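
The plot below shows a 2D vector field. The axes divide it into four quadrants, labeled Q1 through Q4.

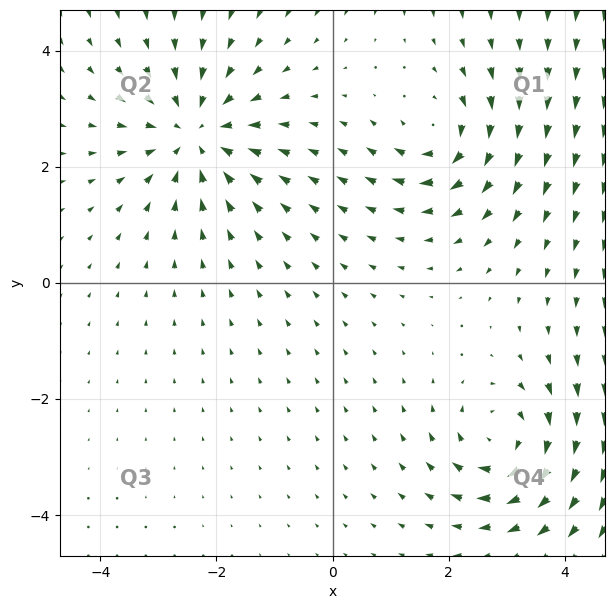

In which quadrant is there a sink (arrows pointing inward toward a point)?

Q2

The sink sits at approximately (-2.4, 2.6), which lies in quadrant Q2. The divergence there is about -5, negative as expected for a sink.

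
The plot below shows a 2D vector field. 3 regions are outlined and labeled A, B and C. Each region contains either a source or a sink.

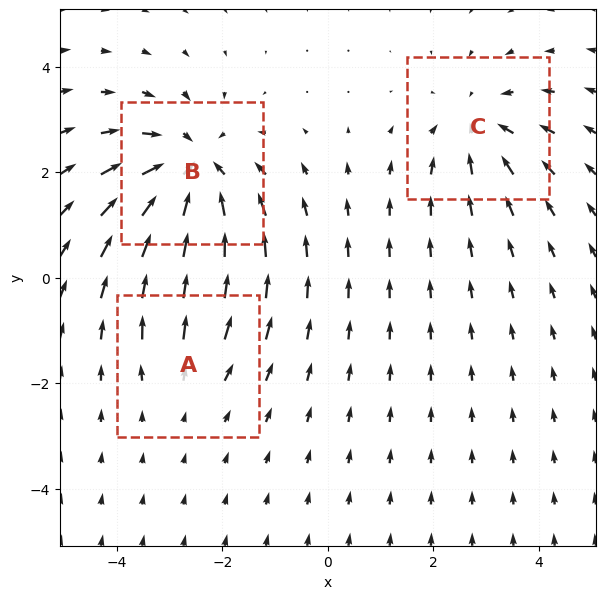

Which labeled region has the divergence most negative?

Divergence at each region's feature centre — A: about +2, B: about -5, C: about -3. Region B is most negative.

B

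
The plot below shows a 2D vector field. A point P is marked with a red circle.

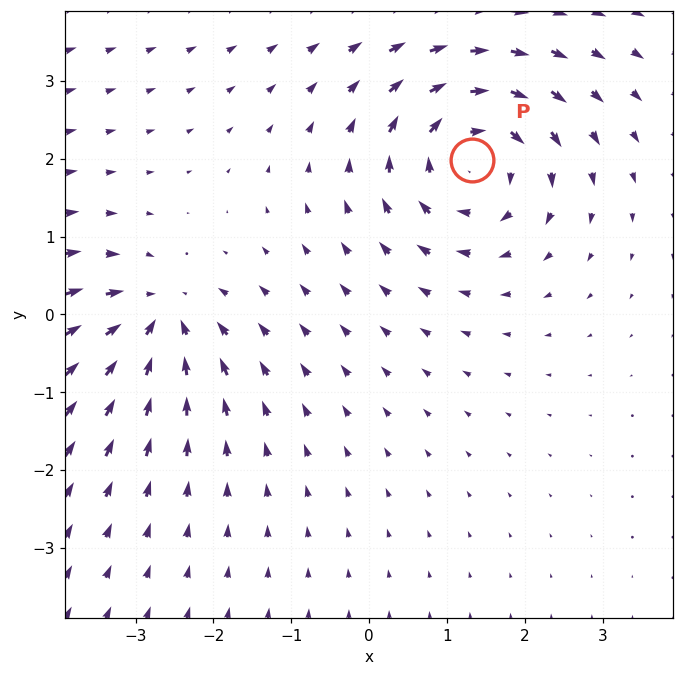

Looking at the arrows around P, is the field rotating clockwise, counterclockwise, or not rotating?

clockwise

Near P at (1.3, 2.0) the arrows circulate clockwise. The curl (z-component) there is about -5; negative curl means clockwise rotation.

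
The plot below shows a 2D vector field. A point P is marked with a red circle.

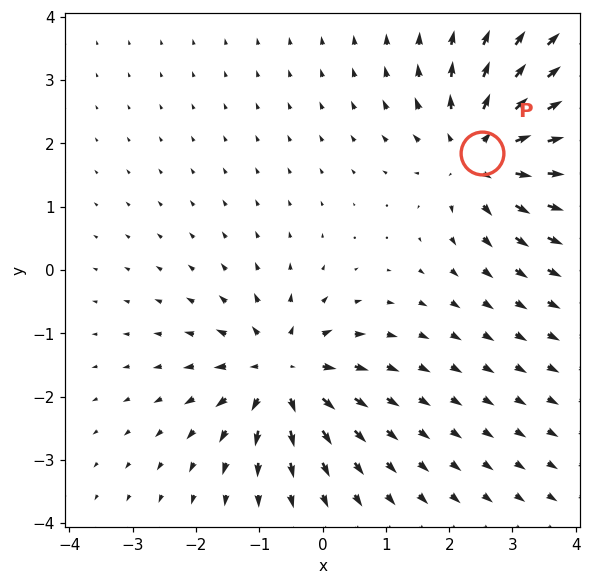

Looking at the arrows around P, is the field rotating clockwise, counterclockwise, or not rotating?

not rotating

Near P at (2.5, 1.8) the arrows show no circulation. The curl there is ≈0.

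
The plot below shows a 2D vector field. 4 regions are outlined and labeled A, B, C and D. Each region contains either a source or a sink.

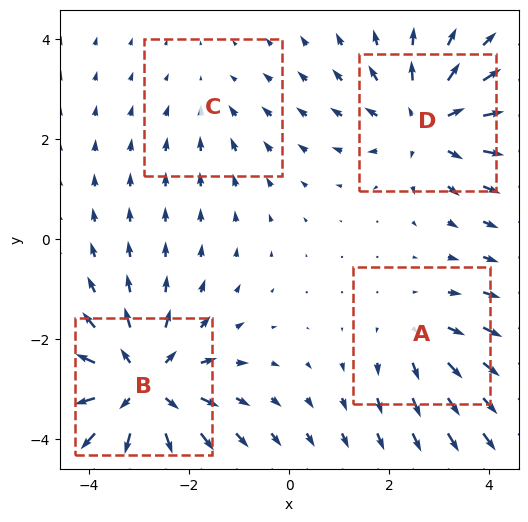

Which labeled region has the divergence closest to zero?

C

Divergence at each region's feature centre — A: about +3, B: about +6, C: about -2, D: about +5. Region C is closest to zero.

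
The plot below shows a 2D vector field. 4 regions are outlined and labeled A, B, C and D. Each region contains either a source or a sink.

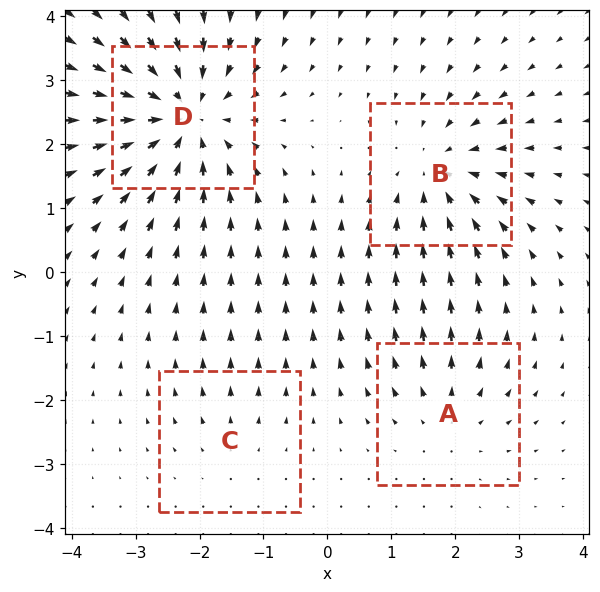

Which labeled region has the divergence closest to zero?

Divergence at each region's feature centre — A: about +3, B: about -4, C: about +2, D: about -7. Region C is closest to zero.

C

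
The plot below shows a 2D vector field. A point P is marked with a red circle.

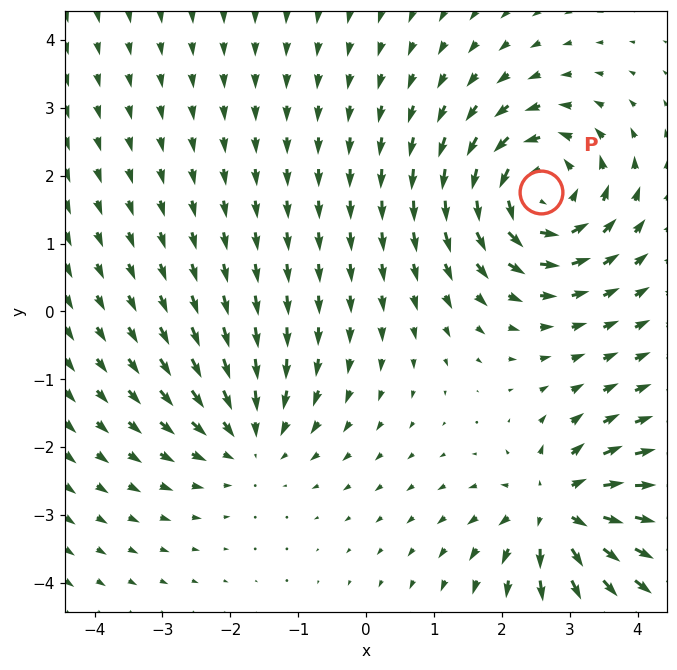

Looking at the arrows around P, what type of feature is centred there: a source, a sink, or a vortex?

At P (2.6, 1.8) the arrows circulate counterclockwise. Divergence ≈0, curl about +5 — near-zero divergence with nonzero curl is a vortex.

vortex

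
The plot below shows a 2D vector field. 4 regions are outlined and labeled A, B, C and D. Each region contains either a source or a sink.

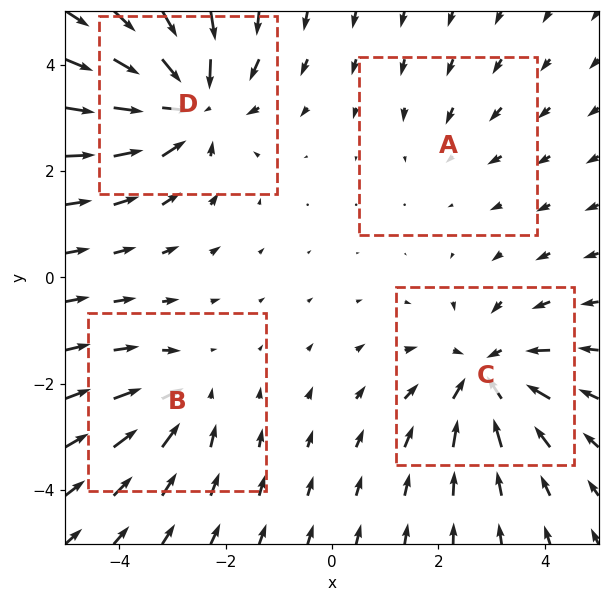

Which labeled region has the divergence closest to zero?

Divergence at each region's feature centre — A: about -2, B: about -3, C: about -5, D: about -6. Region A is closest to zero.

A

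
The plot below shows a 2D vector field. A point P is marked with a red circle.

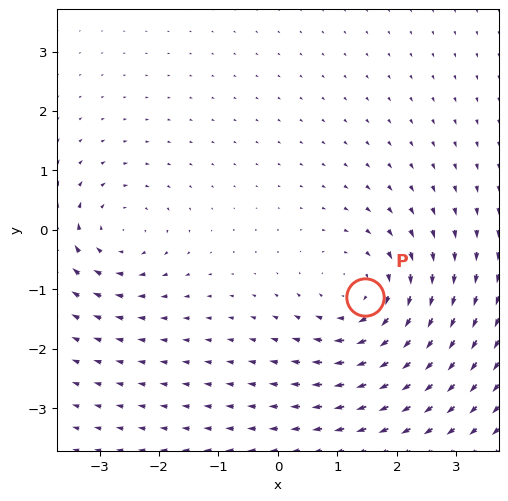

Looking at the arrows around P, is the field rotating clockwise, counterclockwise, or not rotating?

clockwise

Near P at (1.5, -1.1) the arrows circulate clockwise. The curl (z-component) there is about -4; negative curl means clockwise rotation.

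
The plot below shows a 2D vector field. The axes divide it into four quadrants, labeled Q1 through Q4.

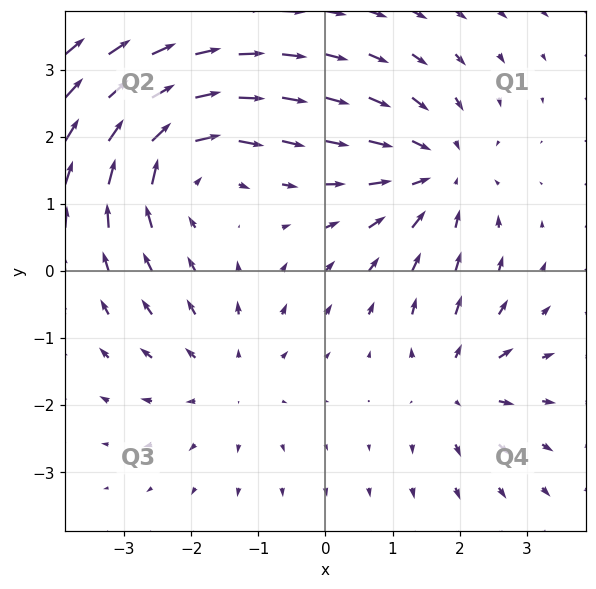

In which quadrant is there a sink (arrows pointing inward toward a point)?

Q1

The sink sits at approximately (1.7, 1.5), which lies in quadrant Q1. The divergence there is about -4, negative as expected for a sink.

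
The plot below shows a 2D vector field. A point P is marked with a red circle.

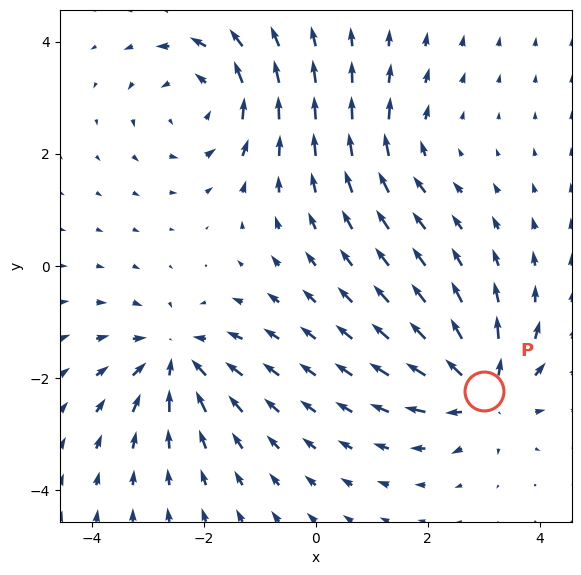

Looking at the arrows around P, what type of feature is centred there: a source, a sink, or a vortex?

source

At P (3.0, -2.2) the arrows spread outward. Divergence about +6, curl ≈0 — positive divergence with near-zero curl is a source.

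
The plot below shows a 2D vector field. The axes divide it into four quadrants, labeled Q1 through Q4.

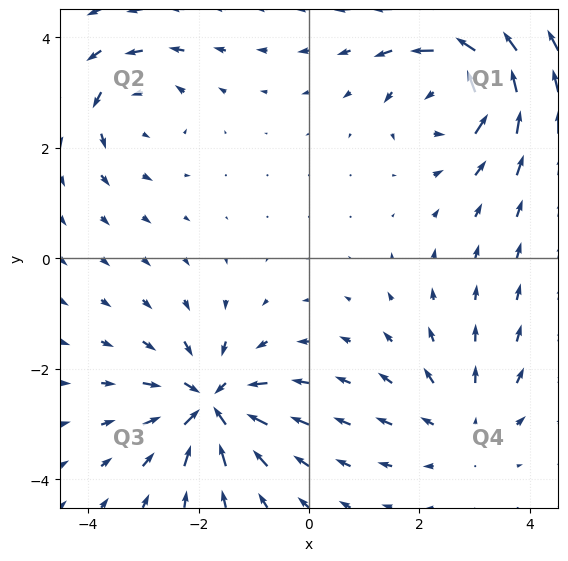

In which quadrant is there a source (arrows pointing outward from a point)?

Q4

The source sits at approximately (2.8, -3.0), which lies in quadrant Q4. The divergence there is about +2, positive as expected for a source.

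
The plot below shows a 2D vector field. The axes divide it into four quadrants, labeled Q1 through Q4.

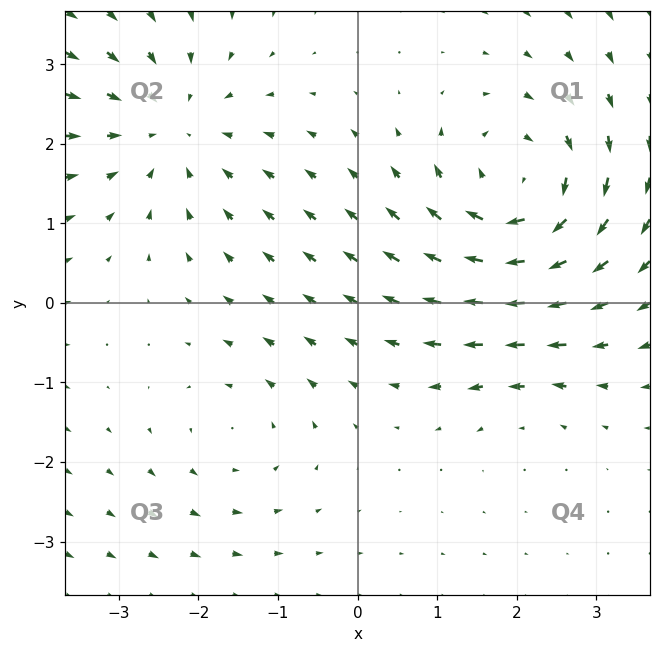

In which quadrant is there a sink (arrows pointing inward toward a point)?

The sink sits at approximately (-2.4, 2.2), which lies in quadrant Q2. The divergence there is about -3, negative as expected for a sink.

Q2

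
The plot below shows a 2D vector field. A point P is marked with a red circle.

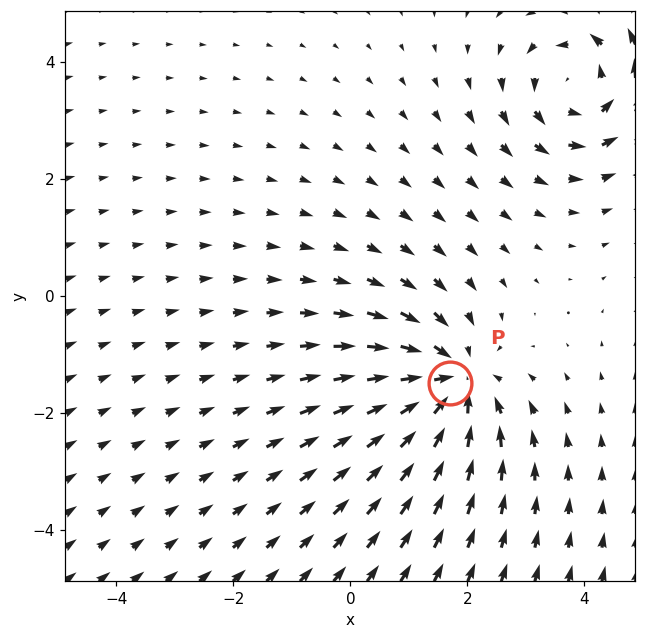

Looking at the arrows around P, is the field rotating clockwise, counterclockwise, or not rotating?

not rotating

Near P at (1.7, -1.5) the arrows show no circulation. The curl there is ≈0.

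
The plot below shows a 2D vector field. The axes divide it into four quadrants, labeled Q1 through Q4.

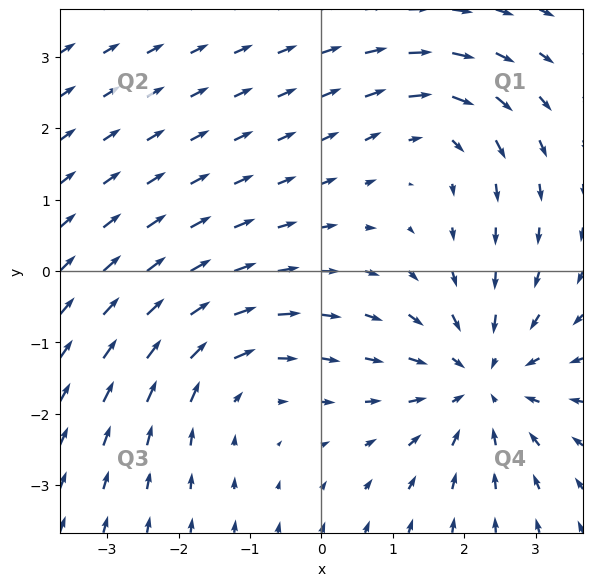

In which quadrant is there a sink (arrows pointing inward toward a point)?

Q4

The sink sits at approximately (2.2, -1.6), which lies in quadrant Q4. The divergence there is about -4, negative as expected for a sink.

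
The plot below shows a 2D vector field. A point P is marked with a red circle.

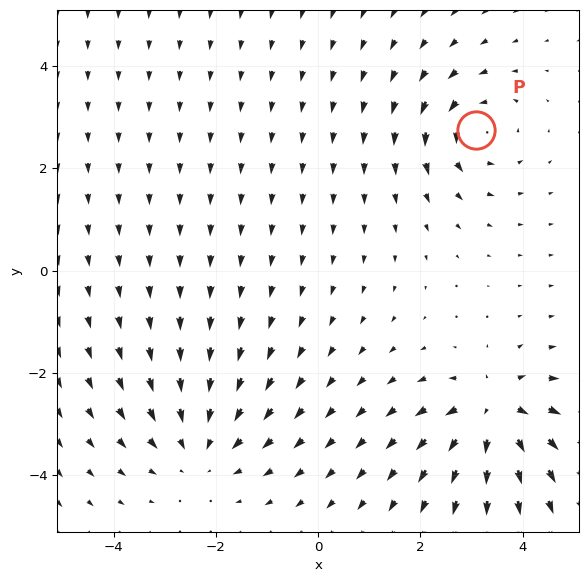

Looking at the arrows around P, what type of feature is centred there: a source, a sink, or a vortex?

vortex

At P (3.1, 2.8) the arrows circulate counterclockwise. Divergence ≈0, curl about +3 — near-zero divergence with nonzero curl is a vortex.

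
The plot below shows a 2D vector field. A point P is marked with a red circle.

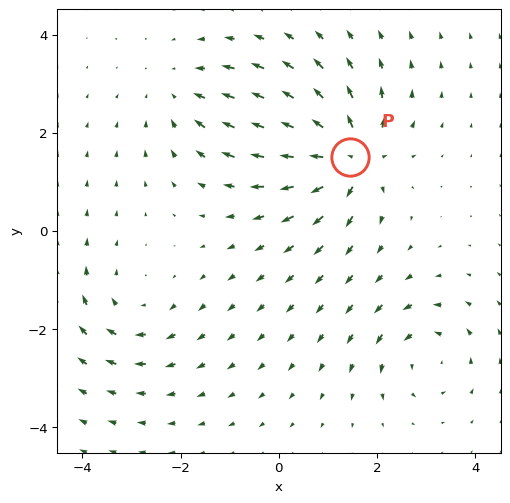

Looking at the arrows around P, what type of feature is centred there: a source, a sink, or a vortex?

At P (1.4, 1.5) the arrows spread outward. Divergence about +6, curl ≈0 — positive divergence with near-zero curl is a source.

source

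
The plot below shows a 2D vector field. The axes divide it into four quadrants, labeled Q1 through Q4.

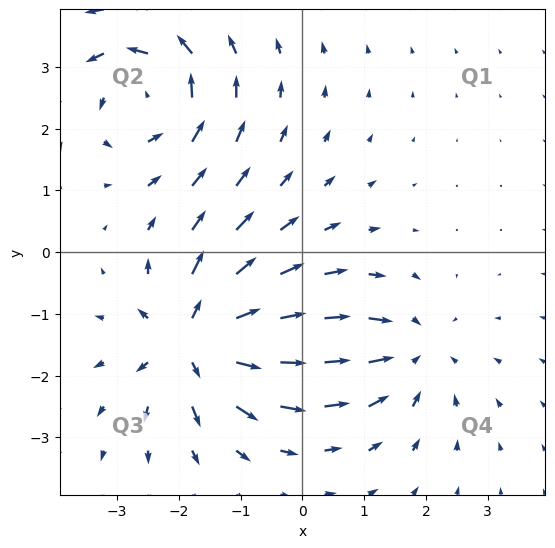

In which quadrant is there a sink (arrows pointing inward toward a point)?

The sink sits at approximately (1.7, -1.6), which lies in quadrant Q4. The divergence there is about -4, negative as expected for a sink.

Q4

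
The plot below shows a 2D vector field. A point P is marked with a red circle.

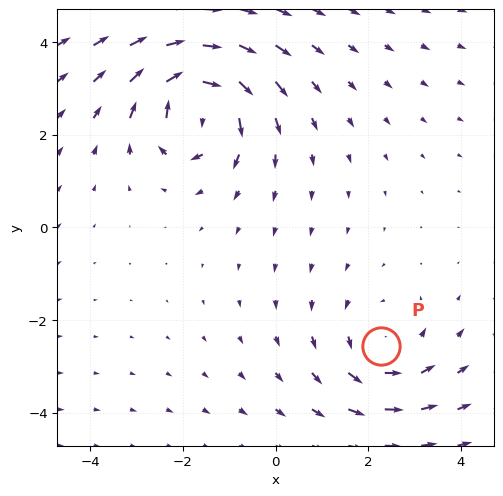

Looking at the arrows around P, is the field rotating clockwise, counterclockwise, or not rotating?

Near P at (2.3, -2.6) the arrows circulate counterclockwise. The curl (z-component) there is about +2; positive curl means counterclockwise rotation.

counterclockwise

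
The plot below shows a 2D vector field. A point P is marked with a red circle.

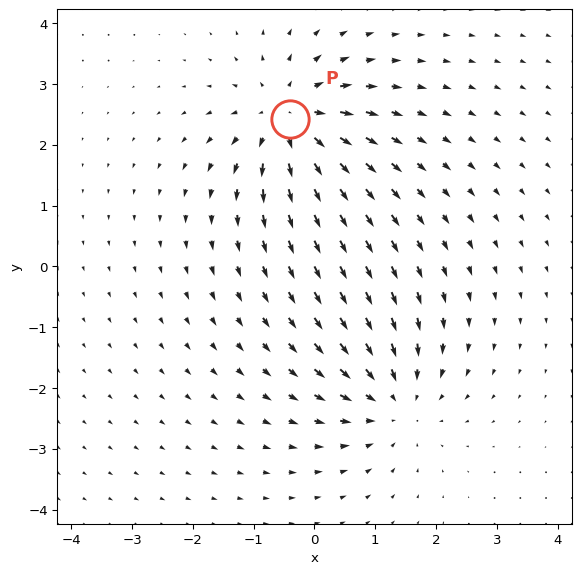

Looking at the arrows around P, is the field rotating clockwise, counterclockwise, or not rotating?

not rotating

Near P at (-0.4, 2.4) the arrows show no circulation. The curl there is ≈0.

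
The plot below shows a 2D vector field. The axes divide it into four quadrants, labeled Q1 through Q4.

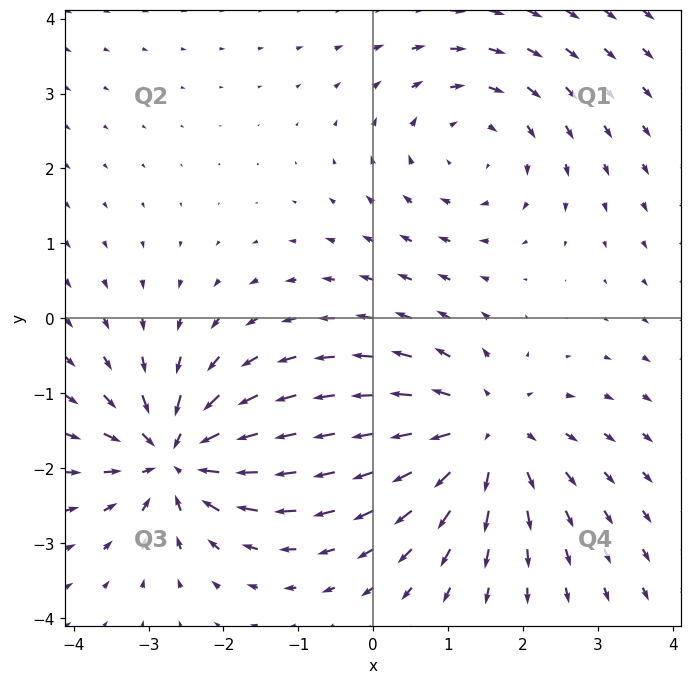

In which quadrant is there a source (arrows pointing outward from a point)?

Q4

The source sits at approximately (1.5, -1.5), which lies in quadrant Q4. The divergence there is about +4, positive as expected for a source.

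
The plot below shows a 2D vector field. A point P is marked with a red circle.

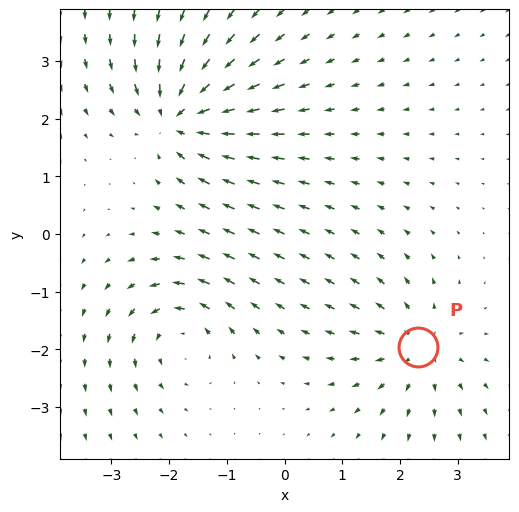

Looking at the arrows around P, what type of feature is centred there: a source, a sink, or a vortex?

source

At P (2.3, -2.0) the arrows spread outward. Divergence about +4, curl ≈0 — positive divergence with near-zero curl is a source.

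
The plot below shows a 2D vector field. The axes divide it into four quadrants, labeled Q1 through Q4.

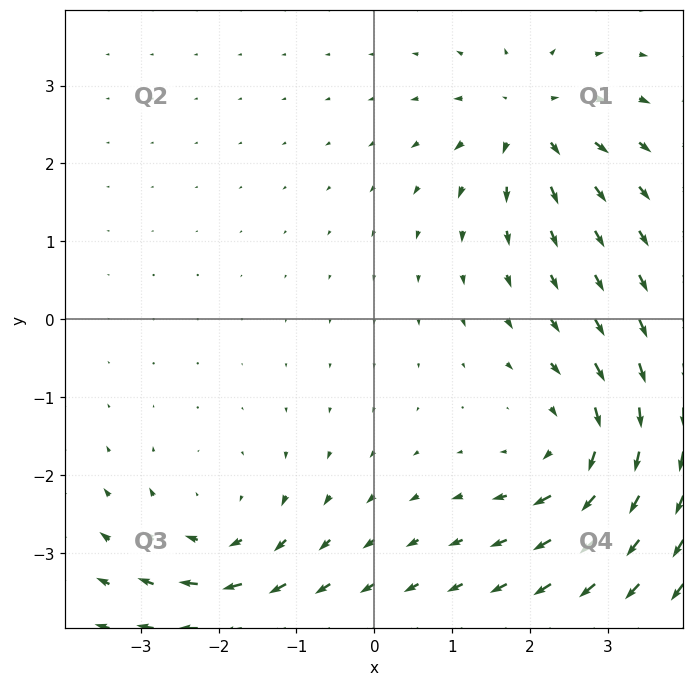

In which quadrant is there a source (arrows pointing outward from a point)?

The source sits at approximately (2.0, 2.5), which lies in quadrant Q1. The divergence there is about +5, positive as expected for a source.

Q1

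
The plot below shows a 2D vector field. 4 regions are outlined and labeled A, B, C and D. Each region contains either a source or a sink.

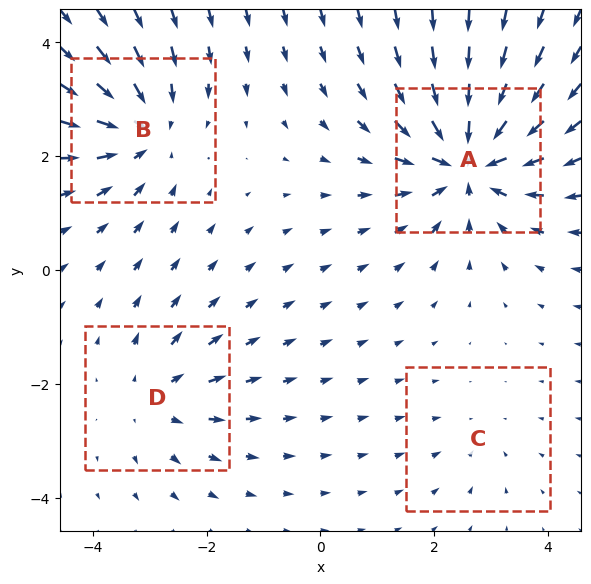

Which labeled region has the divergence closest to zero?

Divergence at each region's feature centre — A: about -7, B: about -5, C: about -2, D: about +3. Region C is closest to zero.

C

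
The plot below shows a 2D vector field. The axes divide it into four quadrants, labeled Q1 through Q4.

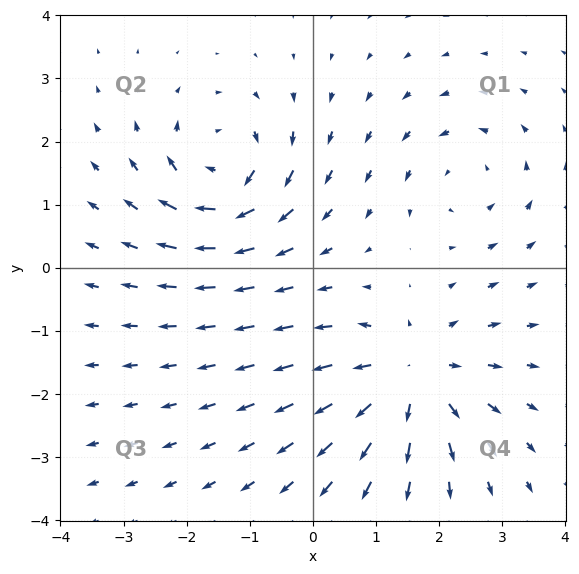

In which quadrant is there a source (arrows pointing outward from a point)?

The source sits at approximately (1.6, -1.7), which lies in quadrant Q4. The divergence there is about +4, positive as expected for a source.

Q4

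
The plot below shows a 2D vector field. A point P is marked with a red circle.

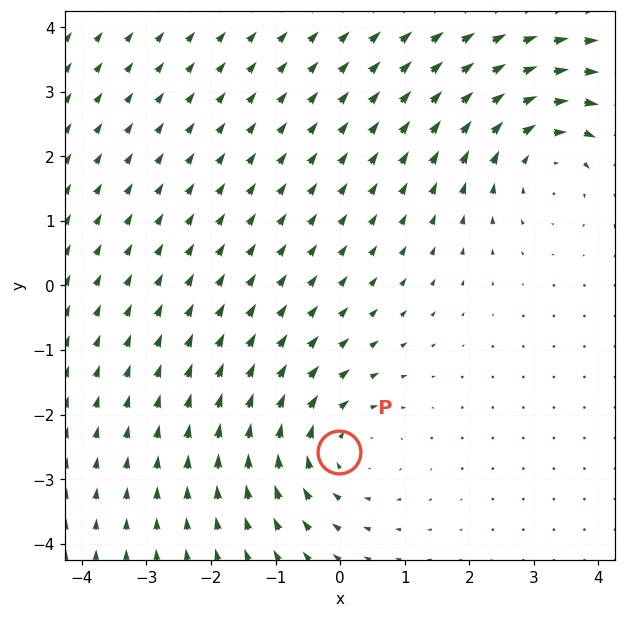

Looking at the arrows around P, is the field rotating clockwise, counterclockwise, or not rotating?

clockwise

Near P at (-0.0, -2.6) the arrows circulate clockwise. The curl (z-component) there is about -3; negative curl means clockwise rotation.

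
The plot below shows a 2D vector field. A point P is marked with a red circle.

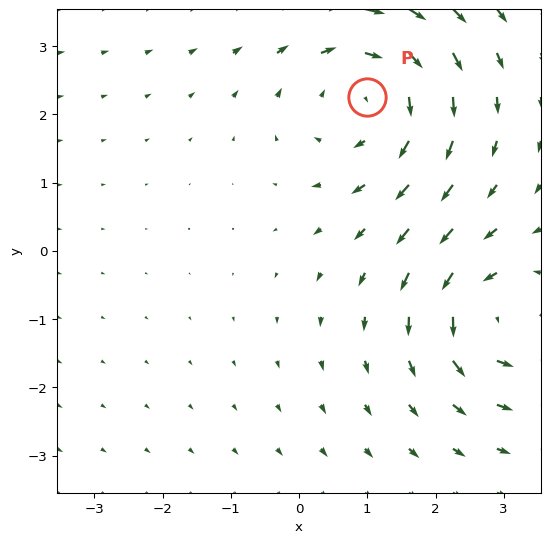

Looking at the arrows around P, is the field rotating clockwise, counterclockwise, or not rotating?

clockwise

Near P at (1.0, 2.3) the arrows circulate clockwise. The curl (z-component) there is about -3; negative curl means clockwise rotation.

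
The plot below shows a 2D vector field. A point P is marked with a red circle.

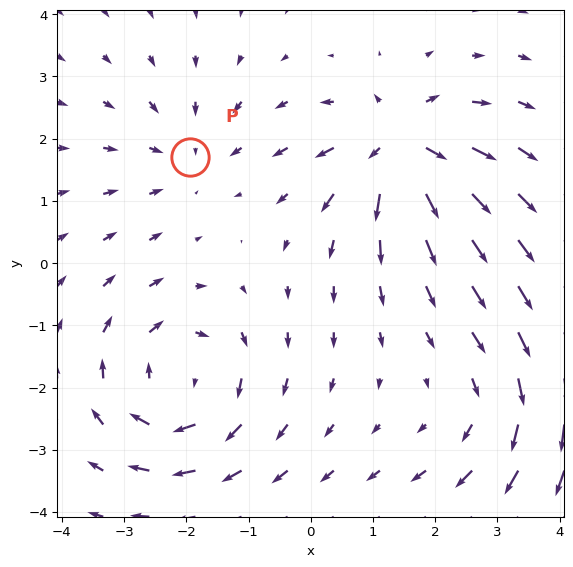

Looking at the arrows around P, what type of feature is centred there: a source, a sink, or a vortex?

sink

At P (-1.9, 1.7) the arrows converge inward. Divergence about -3, curl ≈0 — negative divergence with near-zero curl is a sink.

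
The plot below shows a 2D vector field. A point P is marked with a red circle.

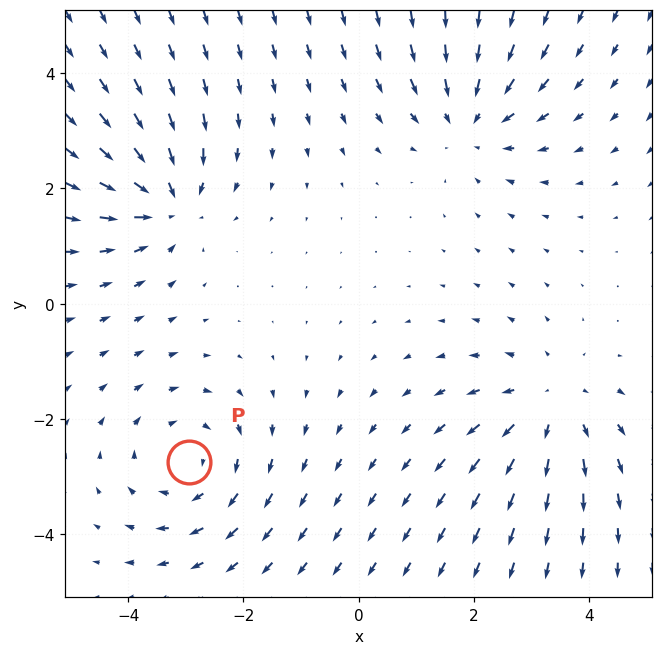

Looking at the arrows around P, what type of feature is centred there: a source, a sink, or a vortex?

At P (-2.9, -2.7) the arrows circulate clockwise. Divergence ≈0, curl about -3 — near-zero divergence with nonzero curl is a vortex.

vortex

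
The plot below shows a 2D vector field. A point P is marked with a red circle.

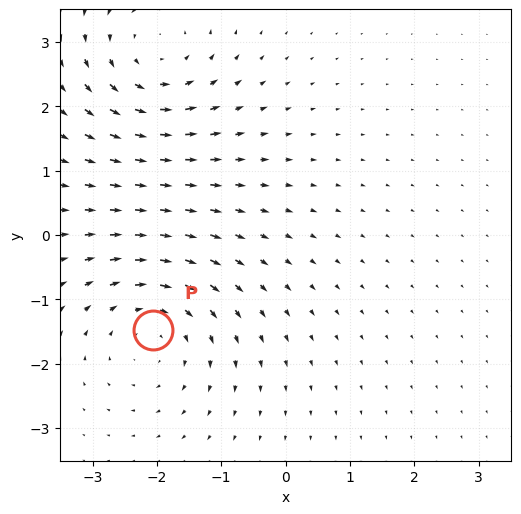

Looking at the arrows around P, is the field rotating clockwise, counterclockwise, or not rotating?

Near P at (-2.1, -1.5) the arrows circulate clockwise. The curl (z-component) there is about -4; negative curl means clockwise rotation.

clockwise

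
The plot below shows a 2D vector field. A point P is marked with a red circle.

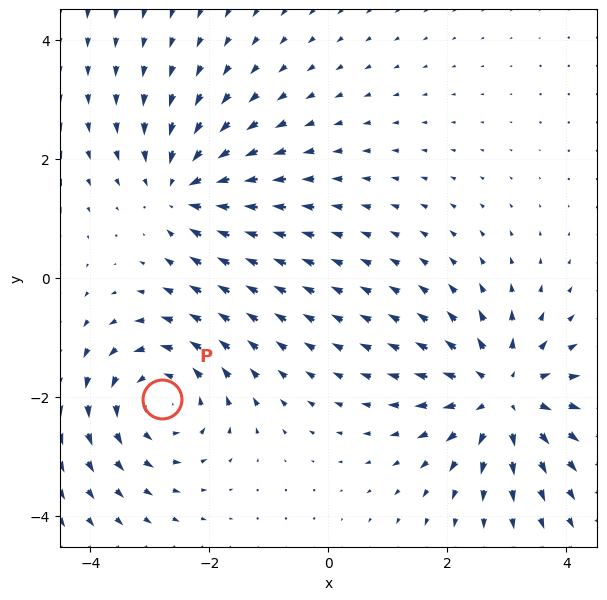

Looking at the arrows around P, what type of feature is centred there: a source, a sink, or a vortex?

At P (-2.8, -2.0) the arrows circulate counterclockwise. Divergence ≈0, curl about +4 — near-zero divergence with nonzero curl is a vortex.

vortex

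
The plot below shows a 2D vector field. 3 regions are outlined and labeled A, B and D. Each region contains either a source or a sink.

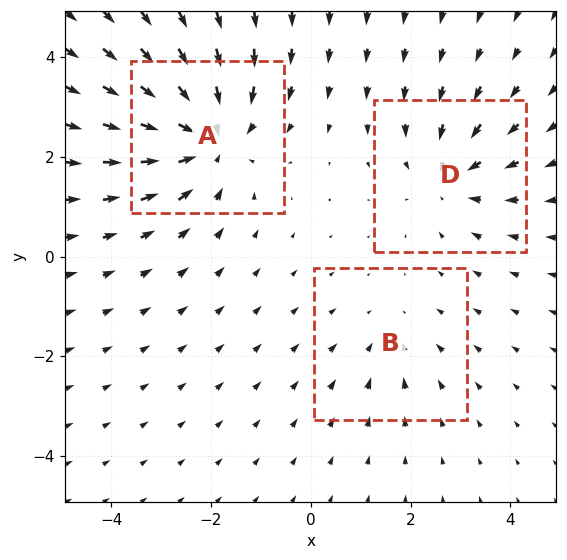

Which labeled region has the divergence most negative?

A

Divergence at each region's feature centre — A: about -4, B: about -2, D: about -3. Region A is most negative.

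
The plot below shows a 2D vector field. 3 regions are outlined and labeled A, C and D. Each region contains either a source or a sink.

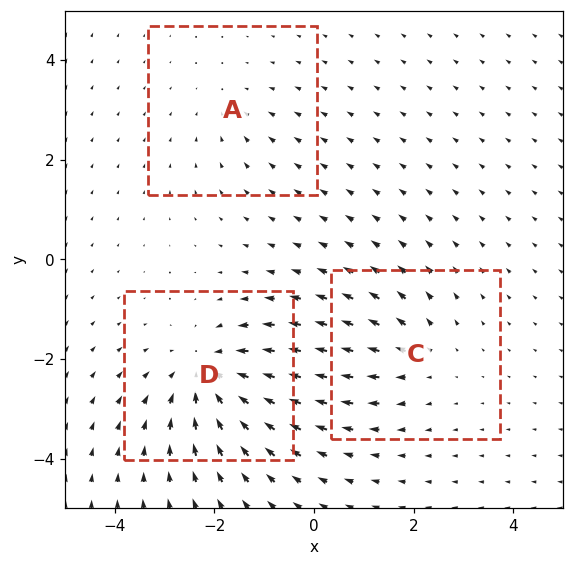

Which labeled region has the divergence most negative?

Divergence at each region's feature centre — A: about -2, C: about +3, D: about -4. Region D is most negative.

D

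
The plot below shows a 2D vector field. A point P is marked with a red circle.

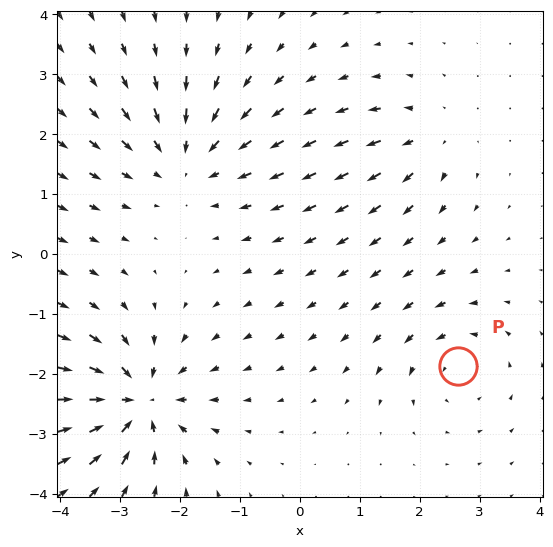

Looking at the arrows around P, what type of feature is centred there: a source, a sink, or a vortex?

At P (2.6, -1.9) the arrows circulate counterclockwise. Divergence ≈0, curl about +3 — near-zero divergence with nonzero curl is a vortex.

vortex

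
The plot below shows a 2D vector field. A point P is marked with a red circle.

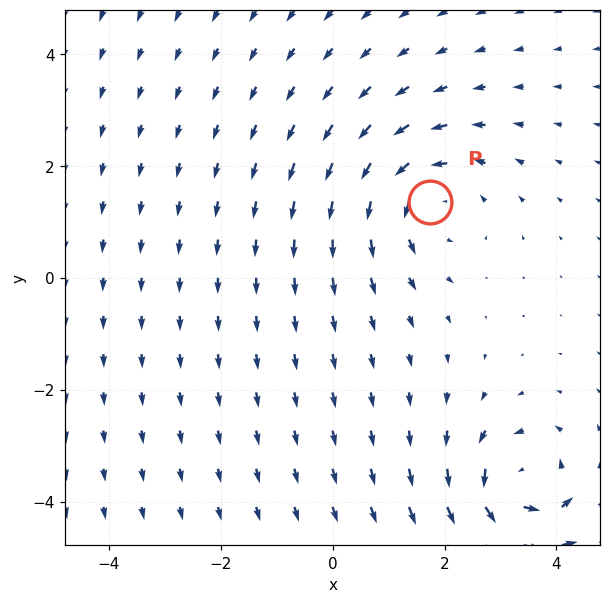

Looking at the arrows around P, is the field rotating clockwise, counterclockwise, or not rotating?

counterclockwise

Near P at (1.7, 1.4) the arrows circulate counterclockwise. The curl (z-component) there is about +3; positive curl means counterclockwise rotation.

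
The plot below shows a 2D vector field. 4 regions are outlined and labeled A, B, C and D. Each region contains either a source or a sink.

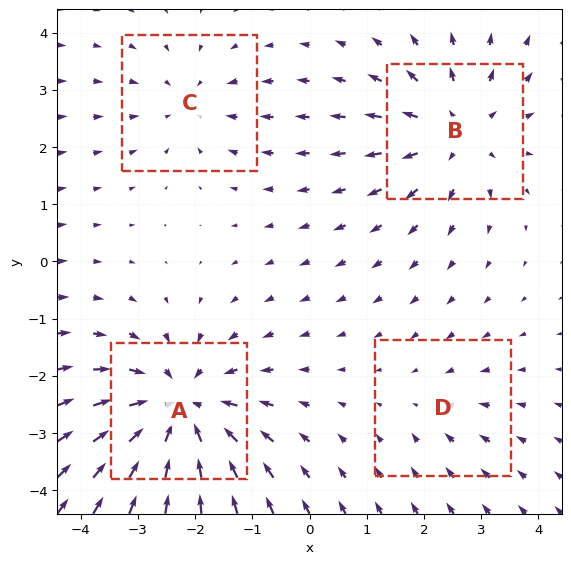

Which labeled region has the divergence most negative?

Divergence at each region's feature centre — A: about -6, B: about +4, C: about -3, D: about -2. Region A is most negative.

A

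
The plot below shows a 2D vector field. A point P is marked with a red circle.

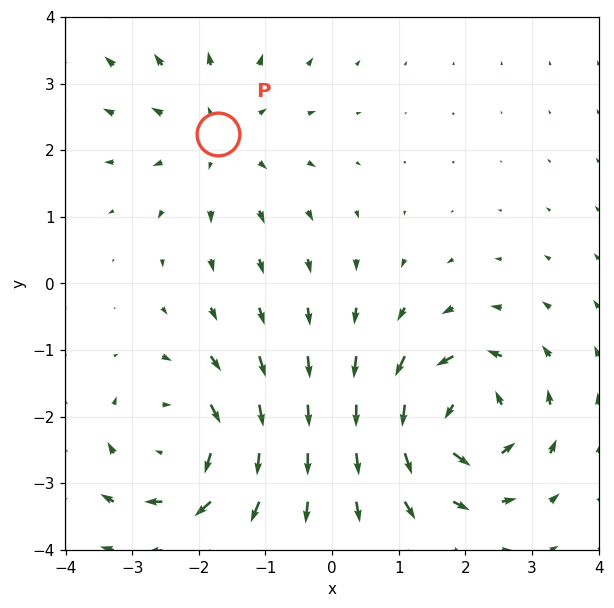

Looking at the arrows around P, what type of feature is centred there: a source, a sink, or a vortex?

At P (-1.7, 2.2) the arrows spread outward. Divergence about +3, curl ≈0 — positive divergence with near-zero curl is a source.

source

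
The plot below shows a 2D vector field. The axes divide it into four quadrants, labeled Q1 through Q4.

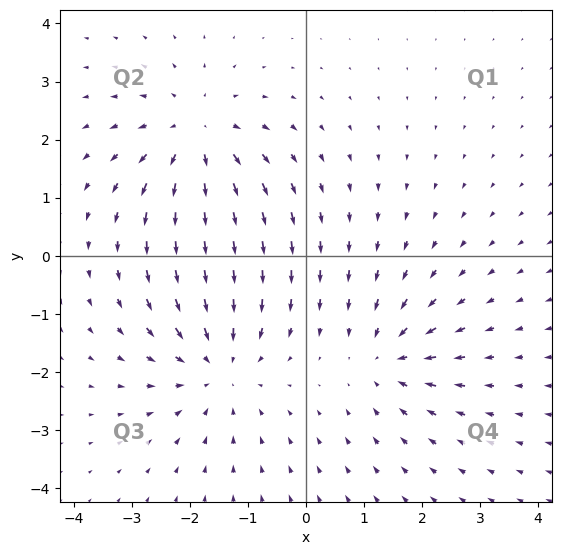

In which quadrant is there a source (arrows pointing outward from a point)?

The source sits at approximately (-1.9, 2.1), which lies in quadrant Q2. The divergence there is about +4, positive as expected for a source.

Q2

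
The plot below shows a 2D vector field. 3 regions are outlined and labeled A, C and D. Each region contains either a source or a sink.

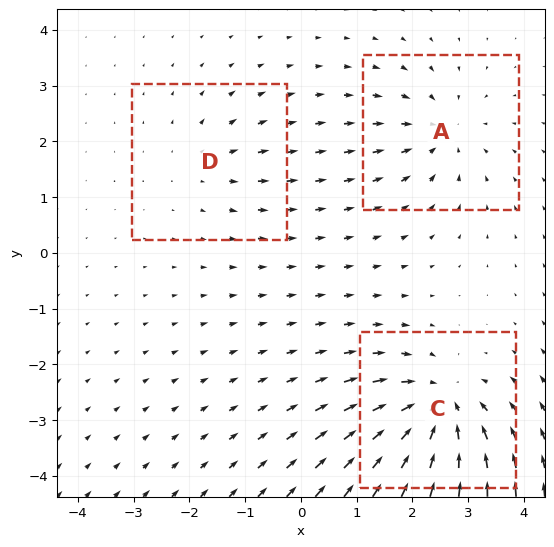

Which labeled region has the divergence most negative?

C

Divergence at each region's feature centre — A: about -3, C: about -5, D: about +2. Region C is most negative.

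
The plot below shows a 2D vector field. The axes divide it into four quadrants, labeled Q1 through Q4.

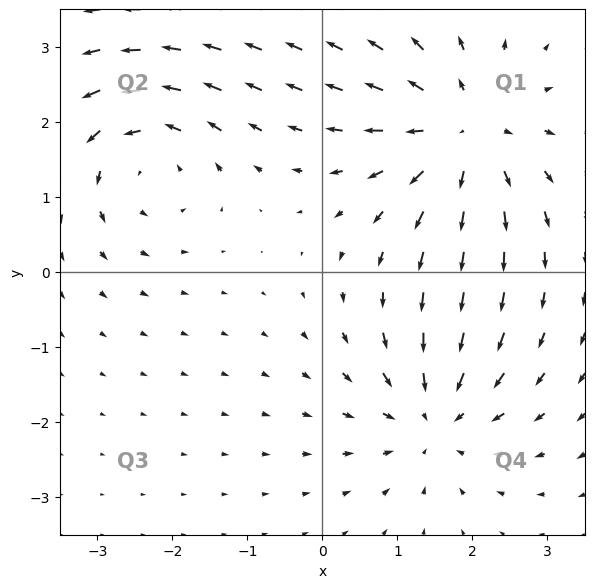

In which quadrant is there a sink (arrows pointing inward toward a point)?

The sink sits at approximately (1.5, -1.9), which lies in quadrant Q4. The divergence there is about -4, negative as expected for a sink.

Q4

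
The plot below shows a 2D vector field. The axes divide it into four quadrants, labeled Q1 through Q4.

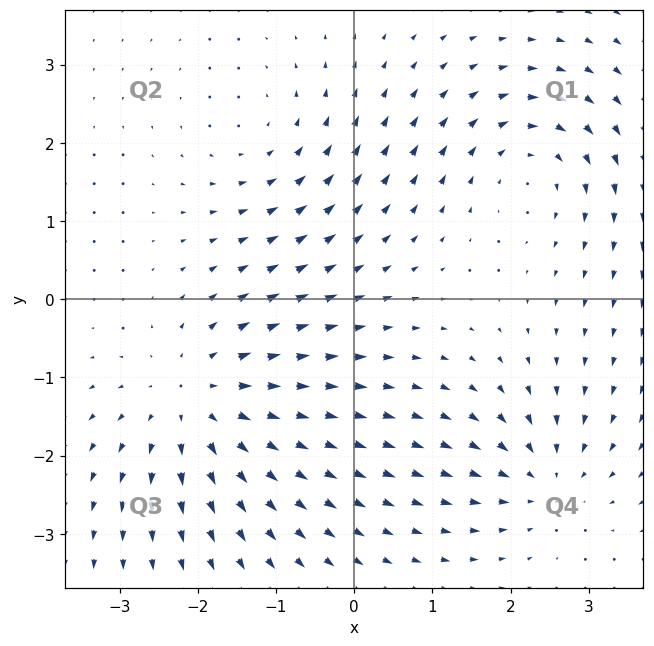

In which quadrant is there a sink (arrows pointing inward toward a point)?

The sink sits at approximately (2.4, -2.3), which lies in quadrant Q4. The divergence there is about -4, negative as expected for a sink.

Q4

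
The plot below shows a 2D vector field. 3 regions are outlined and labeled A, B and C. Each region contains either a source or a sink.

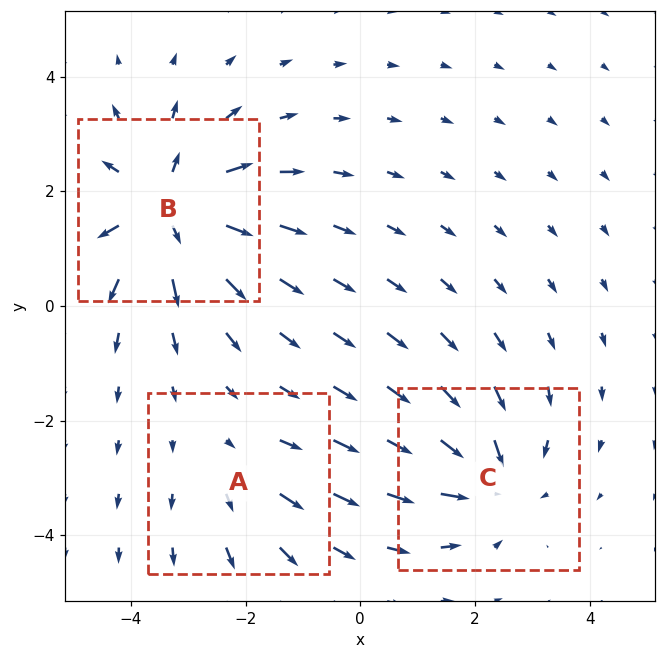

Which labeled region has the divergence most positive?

B

Divergence at each region's feature centre — A: about +2, B: about +5, C: about -3. Region B is most positive.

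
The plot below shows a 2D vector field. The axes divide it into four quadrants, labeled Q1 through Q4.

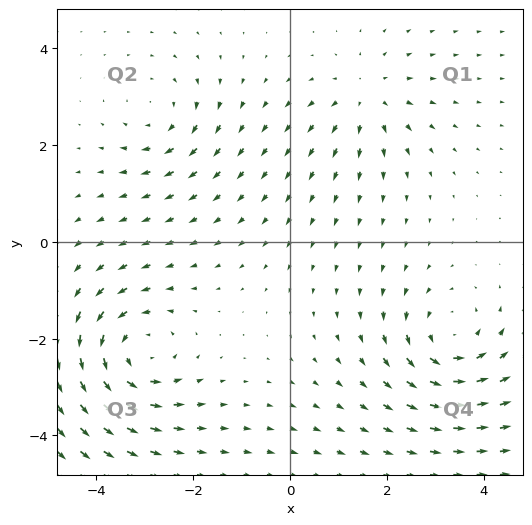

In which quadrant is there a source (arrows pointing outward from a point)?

Q1

The source sits at approximately (1.6, 3.0), which lies in quadrant Q1. The divergence there is about +3, positive as expected for a source.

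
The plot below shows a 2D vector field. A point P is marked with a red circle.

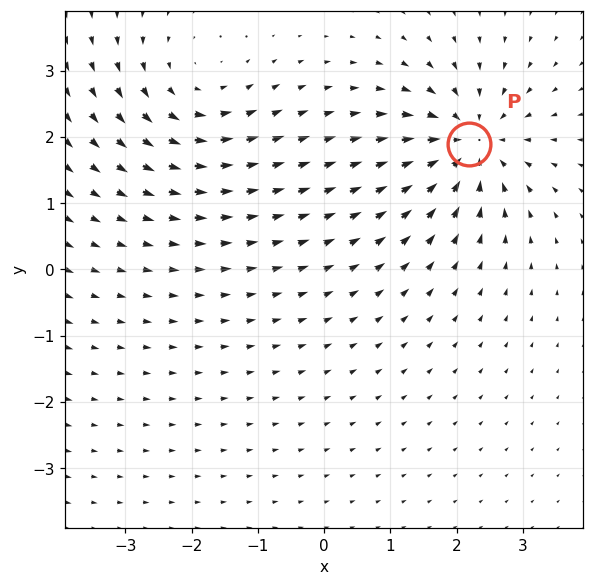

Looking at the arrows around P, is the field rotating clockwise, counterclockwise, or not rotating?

not rotating

Near P at (2.2, 1.9) the arrows show no circulation. The curl there is ≈0.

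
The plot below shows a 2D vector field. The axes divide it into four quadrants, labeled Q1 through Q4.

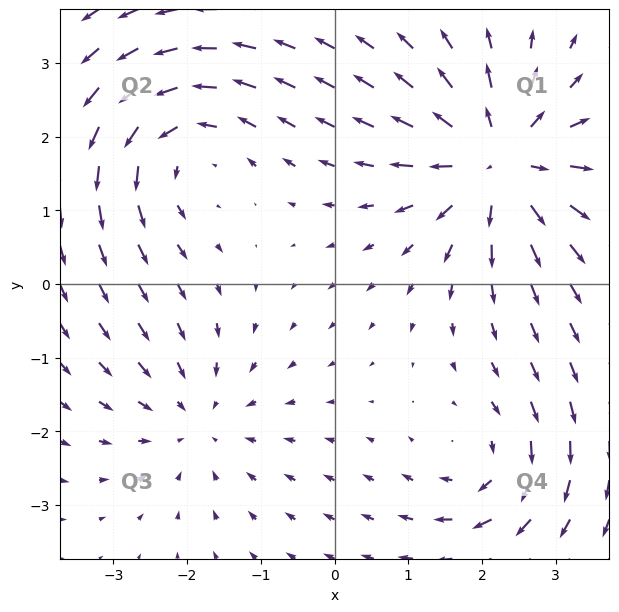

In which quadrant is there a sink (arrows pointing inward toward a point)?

Q3

The sink sits at approximately (-1.9, -1.8), which lies in quadrant Q3. The divergence there is about -3, negative as expected for a sink.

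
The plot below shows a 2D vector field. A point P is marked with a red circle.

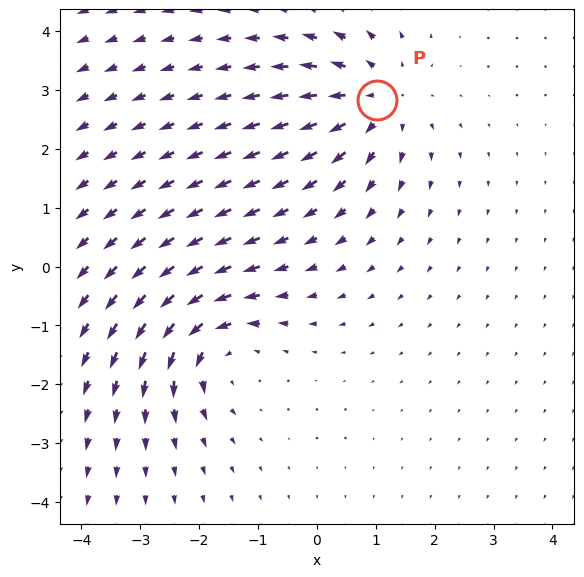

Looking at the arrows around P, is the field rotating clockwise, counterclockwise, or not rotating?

not rotating

Near P at (1.0, 2.8) the arrows show no circulation. The curl there is ≈0.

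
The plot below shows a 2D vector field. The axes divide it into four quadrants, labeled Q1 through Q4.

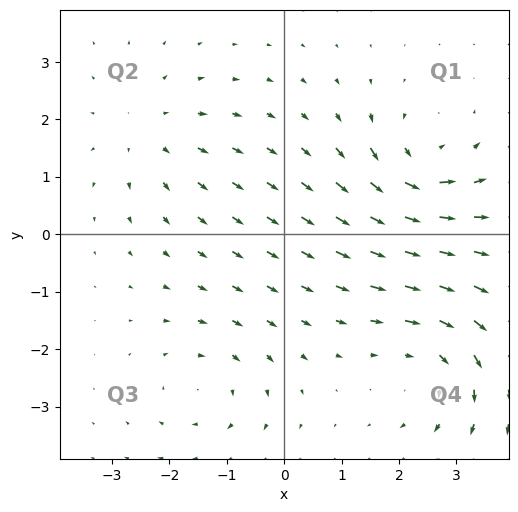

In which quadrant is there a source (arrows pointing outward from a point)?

The source sits at approximately (-2.3, 1.8), which lies in quadrant Q2. The divergence there is about +3, positive as expected for a source.

Q2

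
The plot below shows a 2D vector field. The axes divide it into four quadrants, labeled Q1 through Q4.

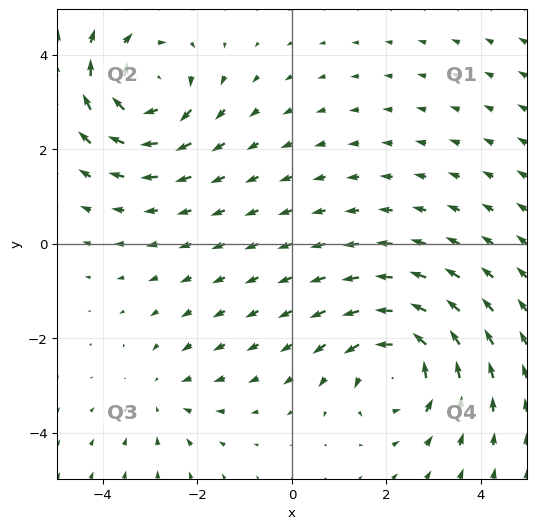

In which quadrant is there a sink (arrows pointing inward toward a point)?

Q3

The sink sits at approximately (-2.7, -3.2), which lies in quadrant Q3. The divergence there is about -2, negative as expected for a sink.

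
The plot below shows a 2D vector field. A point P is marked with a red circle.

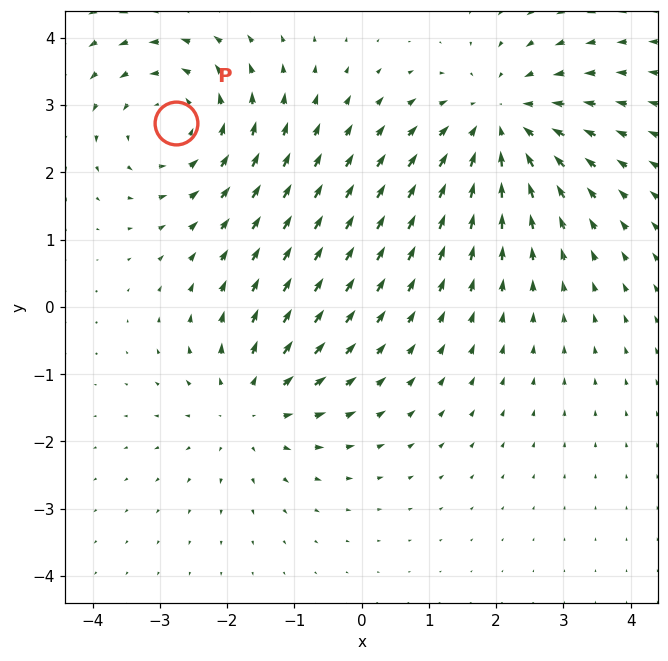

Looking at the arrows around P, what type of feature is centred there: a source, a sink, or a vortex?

vortex

At P (-2.8, 2.7) the arrows circulate counterclockwise. Divergence ≈0, curl about +3 — near-zero divergence with nonzero curl is a vortex.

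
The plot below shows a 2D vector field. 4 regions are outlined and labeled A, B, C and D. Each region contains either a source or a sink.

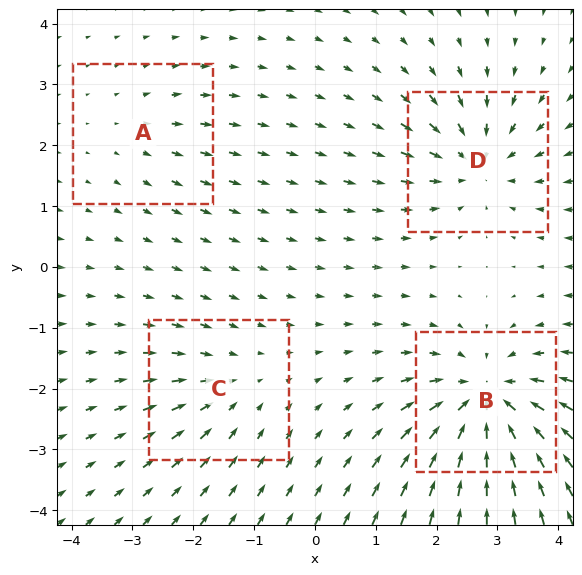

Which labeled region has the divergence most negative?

B

Divergence at each region's feature centre — A: about +2, B: about -8, C: about -3, D: about -6. Region B is most negative.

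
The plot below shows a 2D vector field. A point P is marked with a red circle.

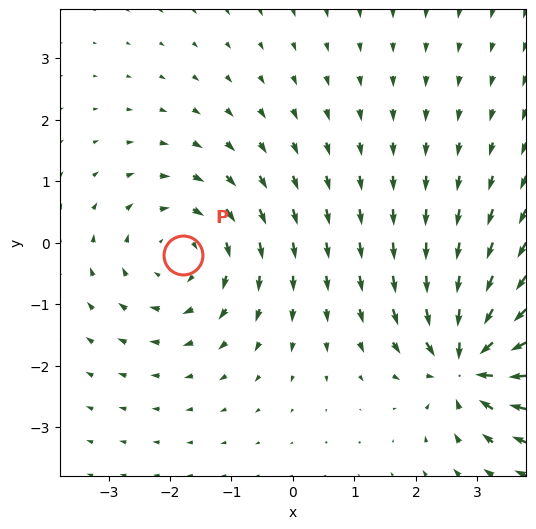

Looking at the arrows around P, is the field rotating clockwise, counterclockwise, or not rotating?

clockwise

Near P at (-1.8, -0.2) the arrows circulate clockwise. The curl (z-component) there is about -3; negative curl means clockwise rotation.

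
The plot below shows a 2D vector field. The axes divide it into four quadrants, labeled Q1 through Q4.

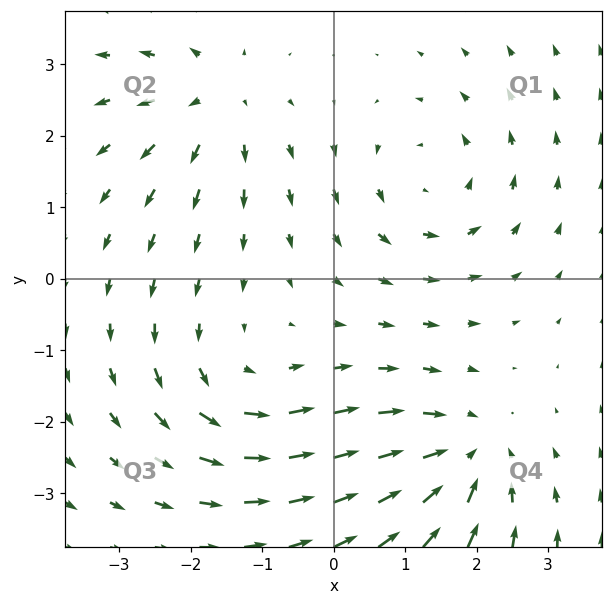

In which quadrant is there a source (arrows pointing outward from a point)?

The source sits at approximately (-1.7, 2.5), which lies in quadrant Q2. The divergence there is about +5, positive as expected for a source.

Q2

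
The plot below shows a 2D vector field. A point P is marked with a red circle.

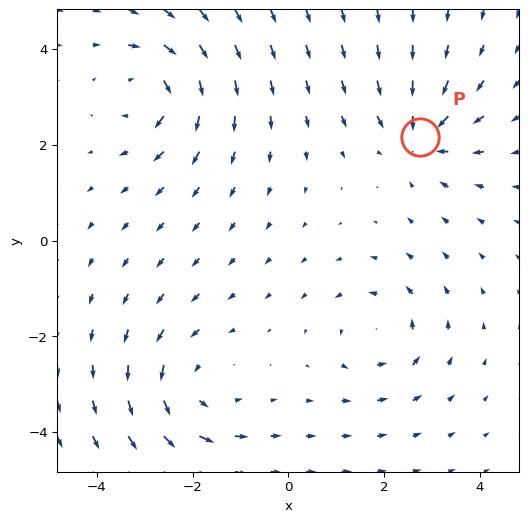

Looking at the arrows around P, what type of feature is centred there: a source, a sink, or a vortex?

At P (2.8, 2.2) the arrows converge inward. Divergence about -5, curl ≈0 — negative divergence with near-zero curl is a sink.

sink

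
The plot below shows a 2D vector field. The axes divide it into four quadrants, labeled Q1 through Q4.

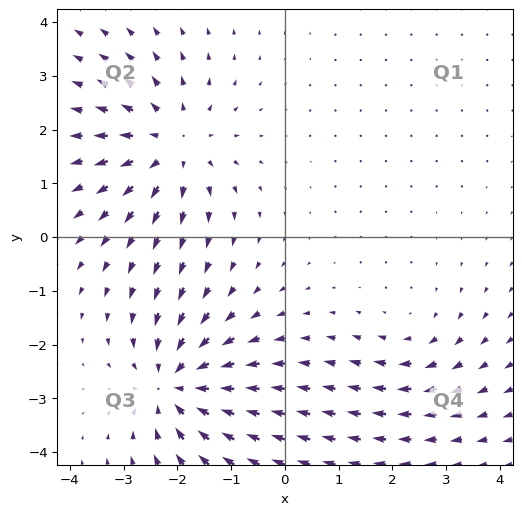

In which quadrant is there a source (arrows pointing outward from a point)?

Q2

The source sits at approximately (-2.1, 1.7), which lies in quadrant Q2. The divergence there is about +5, positive as expected for a source.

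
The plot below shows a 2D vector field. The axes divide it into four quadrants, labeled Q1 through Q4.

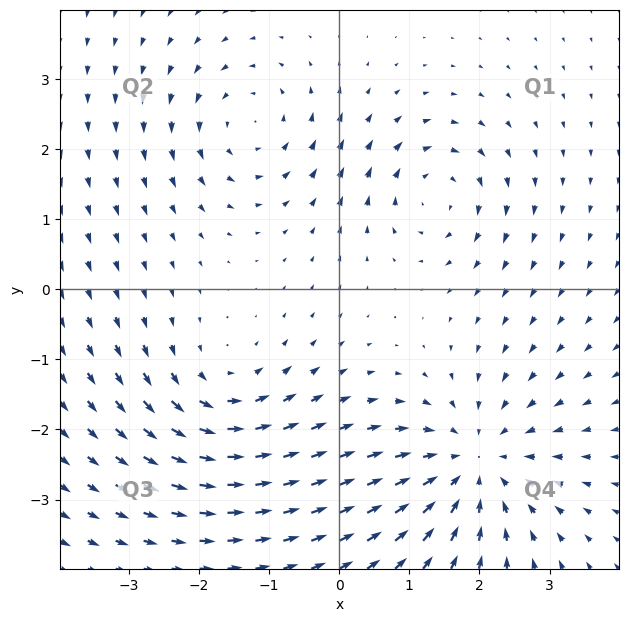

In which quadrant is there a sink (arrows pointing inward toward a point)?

Q4

The sink sits at approximately (1.9, -2.5), which lies in quadrant Q4. The divergence there is about -5, negative as expected for a sink.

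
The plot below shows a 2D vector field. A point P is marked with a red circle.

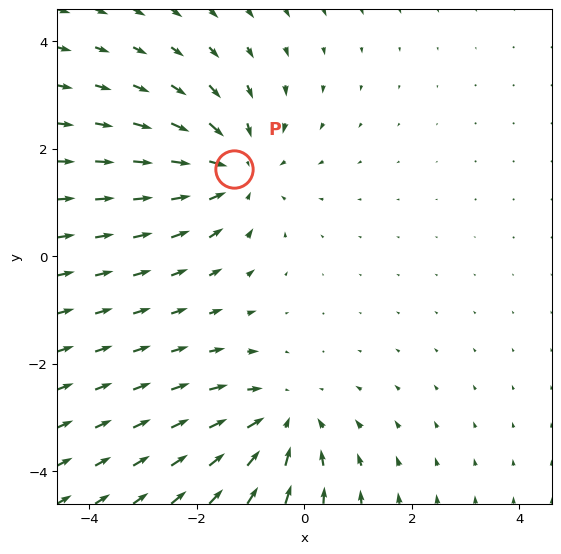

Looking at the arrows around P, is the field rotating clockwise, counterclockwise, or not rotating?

not rotating

Near P at (-1.3, 1.6) the arrows show no circulation. The curl there is ≈0.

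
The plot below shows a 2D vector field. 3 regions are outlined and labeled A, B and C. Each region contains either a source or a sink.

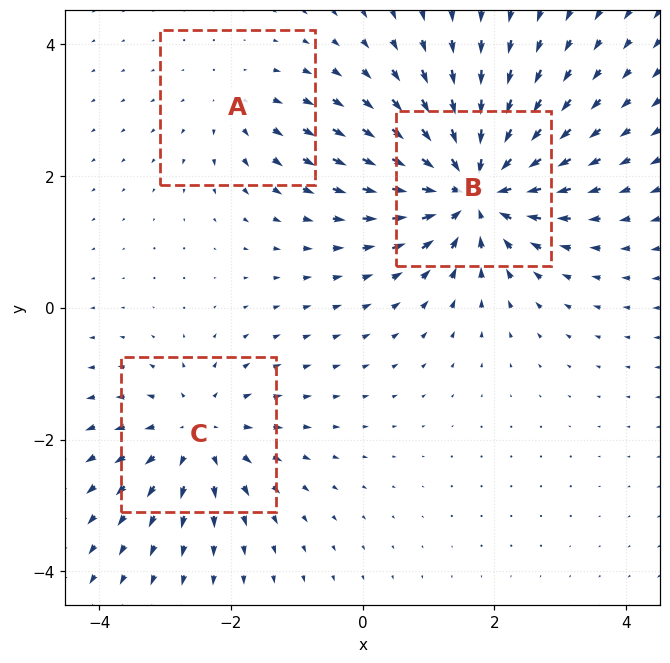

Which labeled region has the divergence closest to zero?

Divergence at each region's feature centre — A: about +2, B: about -6, C: about +3. Region A is closest to zero.

A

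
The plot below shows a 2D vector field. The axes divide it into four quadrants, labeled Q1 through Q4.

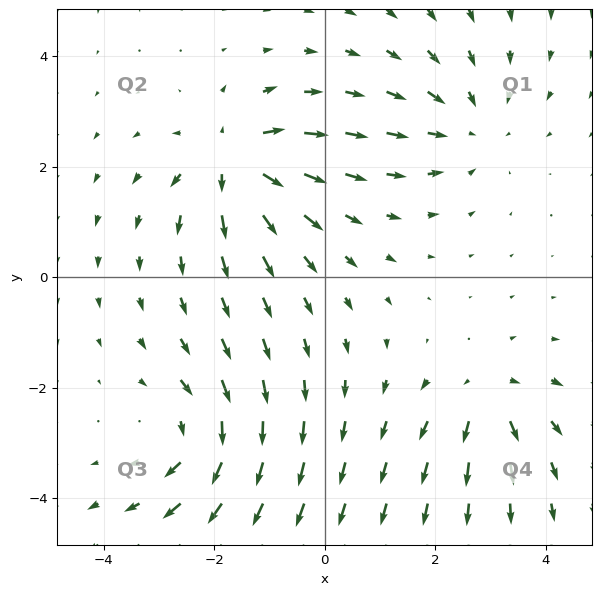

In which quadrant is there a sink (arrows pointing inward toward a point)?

Q1

The sink sits at approximately (2.6, 2.7), which lies in quadrant Q1. The divergence there is about -3, negative as expected for a sink.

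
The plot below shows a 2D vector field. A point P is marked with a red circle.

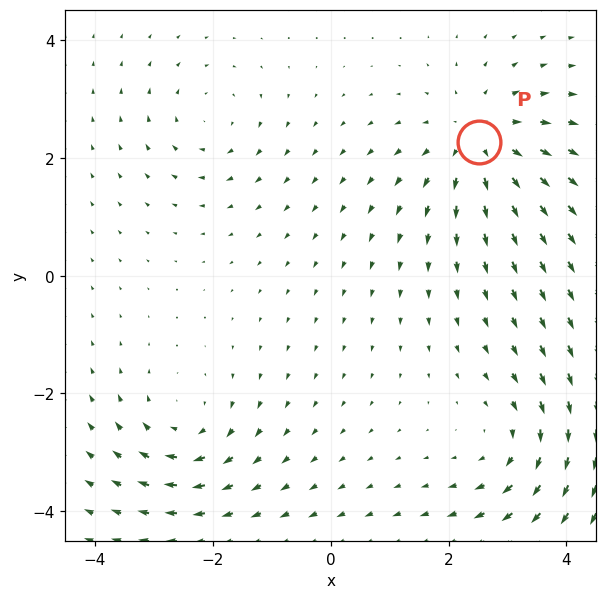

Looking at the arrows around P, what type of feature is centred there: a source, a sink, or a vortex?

source

At P (2.5, 2.3) the arrows spread outward. Divergence about +4, curl ≈0 — positive divergence with near-zero curl is a source.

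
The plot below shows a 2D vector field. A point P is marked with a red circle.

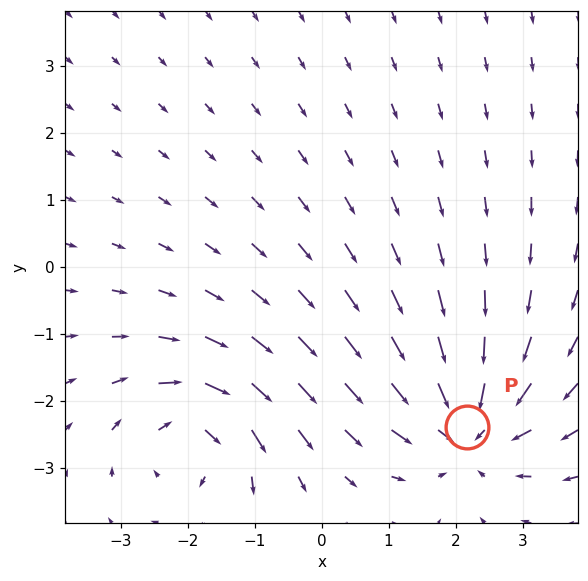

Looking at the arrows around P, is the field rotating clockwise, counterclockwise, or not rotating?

not rotating

Near P at (2.2, -2.4) the arrows show no circulation. The curl there is ≈0.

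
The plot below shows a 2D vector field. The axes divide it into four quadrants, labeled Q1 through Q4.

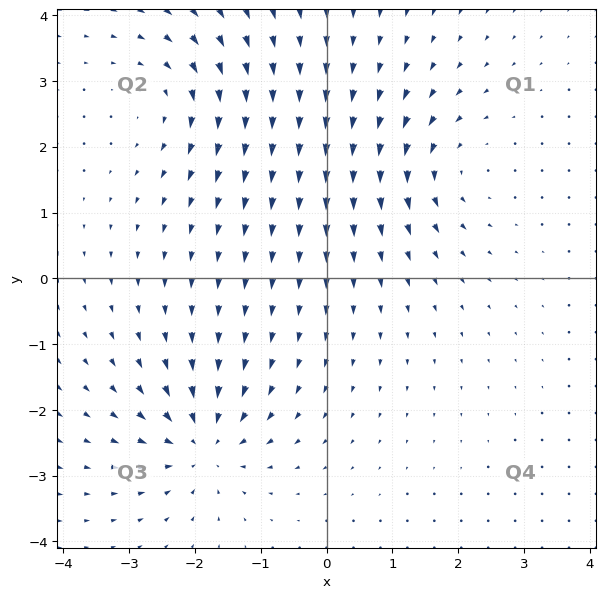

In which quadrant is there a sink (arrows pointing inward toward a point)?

The sink sits at approximately (-1.9, -2.5), which lies in quadrant Q3. The divergence there is about -6, negative as expected for a sink.

Q3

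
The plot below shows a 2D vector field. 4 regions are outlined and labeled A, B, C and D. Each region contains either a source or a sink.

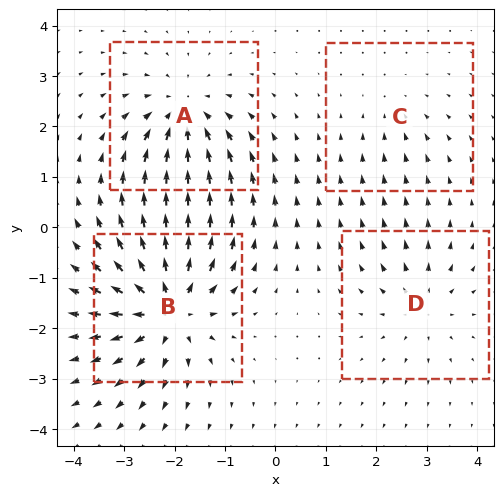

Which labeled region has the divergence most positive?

Divergence at each region's feature centre — A: about -5, B: about +7, C: about -2, D: about +4. Region B is most positive.

B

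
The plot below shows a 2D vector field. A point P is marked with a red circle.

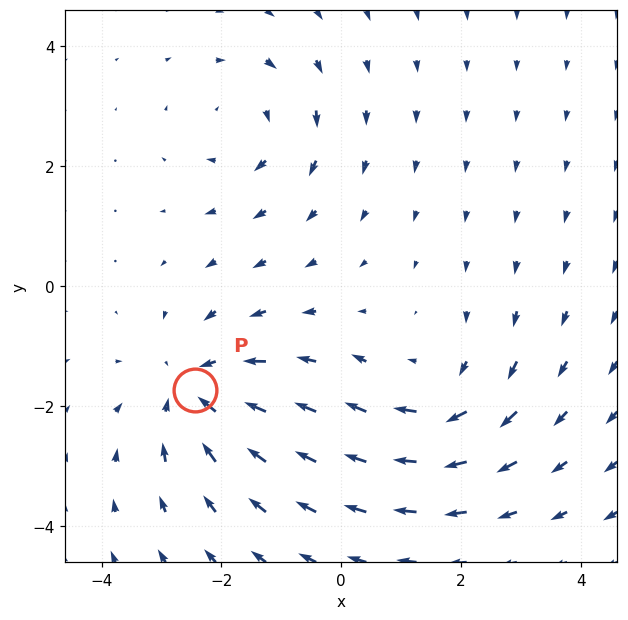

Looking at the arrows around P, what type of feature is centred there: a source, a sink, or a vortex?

At P (-2.4, -1.7) the arrows converge inward. Divergence about -4, curl ≈0 — negative divergence with near-zero curl is a sink.

sink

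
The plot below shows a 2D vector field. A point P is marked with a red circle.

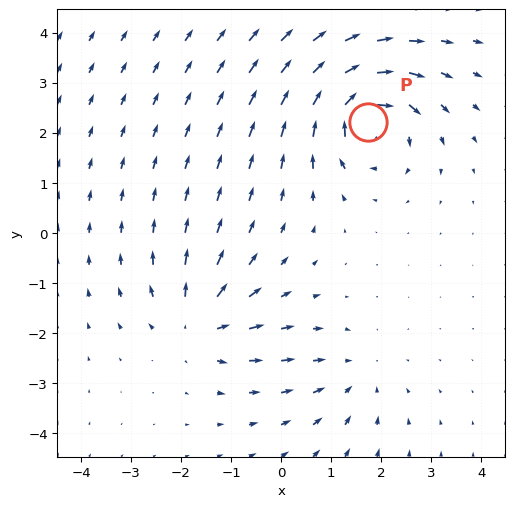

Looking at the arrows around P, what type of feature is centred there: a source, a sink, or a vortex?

vortex

At P (1.7, 2.2) the arrows circulate clockwise. Divergence ≈0, curl about -7 — near-zero divergence with nonzero curl is a vortex.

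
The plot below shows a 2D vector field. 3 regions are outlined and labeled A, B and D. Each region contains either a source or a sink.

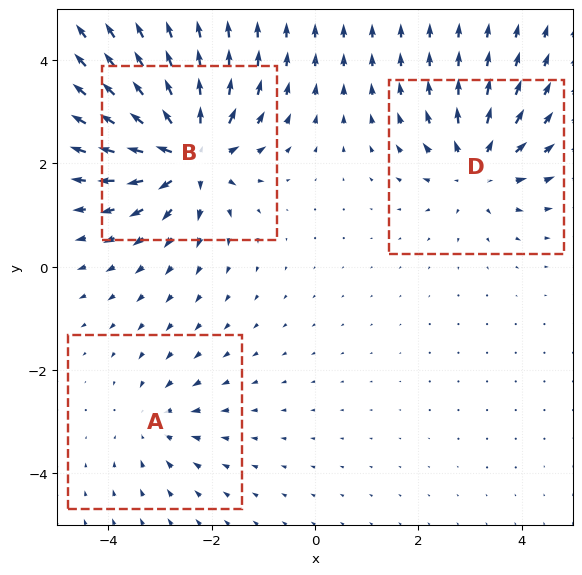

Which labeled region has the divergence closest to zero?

A

Divergence at each region's feature centre — A: about -2, B: about +6, D: about +4. Region A is closest to zero.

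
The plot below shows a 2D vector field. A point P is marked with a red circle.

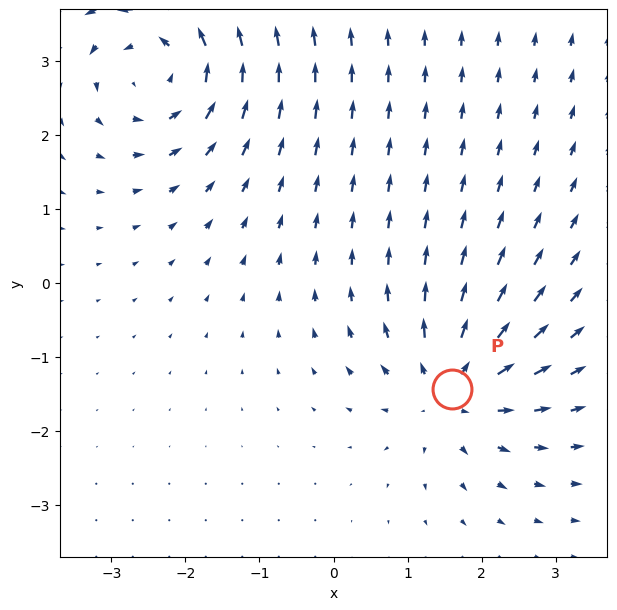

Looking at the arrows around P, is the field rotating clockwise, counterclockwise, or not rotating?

Near P at (1.6, -1.4) the arrows show no circulation. The curl there is ≈0.

not rotating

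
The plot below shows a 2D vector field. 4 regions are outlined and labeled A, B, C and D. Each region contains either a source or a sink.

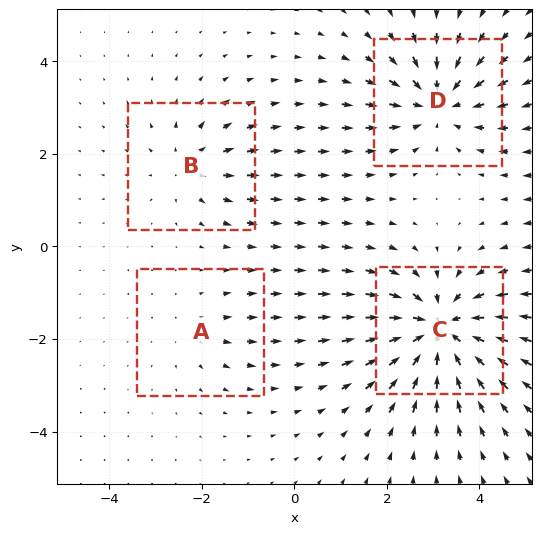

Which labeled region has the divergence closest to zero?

Divergence at each region's feature centre — A: about +2, B: about +3, C: about -7, D: about -5. Region A is closest to zero.

A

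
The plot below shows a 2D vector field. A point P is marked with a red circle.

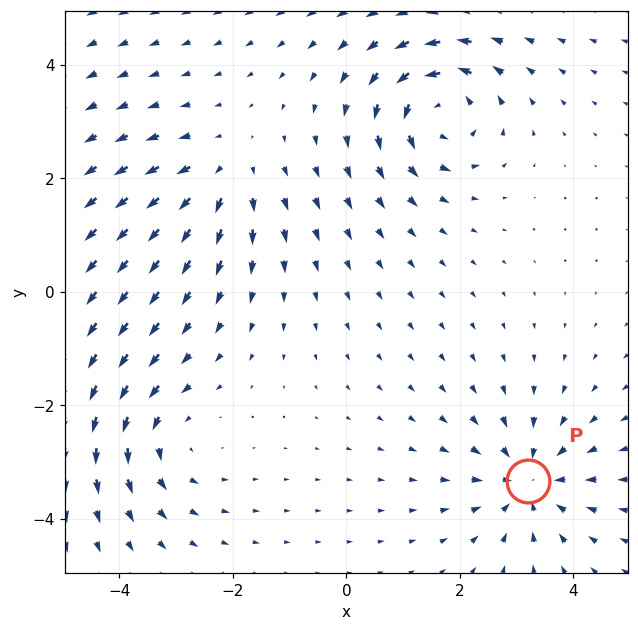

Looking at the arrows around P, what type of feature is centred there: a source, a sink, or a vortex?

At P (3.2, -3.3) the arrows converge inward. Divergence about -5, curl ≈0 — negative divergence with near-zero curl is a sink.

sink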